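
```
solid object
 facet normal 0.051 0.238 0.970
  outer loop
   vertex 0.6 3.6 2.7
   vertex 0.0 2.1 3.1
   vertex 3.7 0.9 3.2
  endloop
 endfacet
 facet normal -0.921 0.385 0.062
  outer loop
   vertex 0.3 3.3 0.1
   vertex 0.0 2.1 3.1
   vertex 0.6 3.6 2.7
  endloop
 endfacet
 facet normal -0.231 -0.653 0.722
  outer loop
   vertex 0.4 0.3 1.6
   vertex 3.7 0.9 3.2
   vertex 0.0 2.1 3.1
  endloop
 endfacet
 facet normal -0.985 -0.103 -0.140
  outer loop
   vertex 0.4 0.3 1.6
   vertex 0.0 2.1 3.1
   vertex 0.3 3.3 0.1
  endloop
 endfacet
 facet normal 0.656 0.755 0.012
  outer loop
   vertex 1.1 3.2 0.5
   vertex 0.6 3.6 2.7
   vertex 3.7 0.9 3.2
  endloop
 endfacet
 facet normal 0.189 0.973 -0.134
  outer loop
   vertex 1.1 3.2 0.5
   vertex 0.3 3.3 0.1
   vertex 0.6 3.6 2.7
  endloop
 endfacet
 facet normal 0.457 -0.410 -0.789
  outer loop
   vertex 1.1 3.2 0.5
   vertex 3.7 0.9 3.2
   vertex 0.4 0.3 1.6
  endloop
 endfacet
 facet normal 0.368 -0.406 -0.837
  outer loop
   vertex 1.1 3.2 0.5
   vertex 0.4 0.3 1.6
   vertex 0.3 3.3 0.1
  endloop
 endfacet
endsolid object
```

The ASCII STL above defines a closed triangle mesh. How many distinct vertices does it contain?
6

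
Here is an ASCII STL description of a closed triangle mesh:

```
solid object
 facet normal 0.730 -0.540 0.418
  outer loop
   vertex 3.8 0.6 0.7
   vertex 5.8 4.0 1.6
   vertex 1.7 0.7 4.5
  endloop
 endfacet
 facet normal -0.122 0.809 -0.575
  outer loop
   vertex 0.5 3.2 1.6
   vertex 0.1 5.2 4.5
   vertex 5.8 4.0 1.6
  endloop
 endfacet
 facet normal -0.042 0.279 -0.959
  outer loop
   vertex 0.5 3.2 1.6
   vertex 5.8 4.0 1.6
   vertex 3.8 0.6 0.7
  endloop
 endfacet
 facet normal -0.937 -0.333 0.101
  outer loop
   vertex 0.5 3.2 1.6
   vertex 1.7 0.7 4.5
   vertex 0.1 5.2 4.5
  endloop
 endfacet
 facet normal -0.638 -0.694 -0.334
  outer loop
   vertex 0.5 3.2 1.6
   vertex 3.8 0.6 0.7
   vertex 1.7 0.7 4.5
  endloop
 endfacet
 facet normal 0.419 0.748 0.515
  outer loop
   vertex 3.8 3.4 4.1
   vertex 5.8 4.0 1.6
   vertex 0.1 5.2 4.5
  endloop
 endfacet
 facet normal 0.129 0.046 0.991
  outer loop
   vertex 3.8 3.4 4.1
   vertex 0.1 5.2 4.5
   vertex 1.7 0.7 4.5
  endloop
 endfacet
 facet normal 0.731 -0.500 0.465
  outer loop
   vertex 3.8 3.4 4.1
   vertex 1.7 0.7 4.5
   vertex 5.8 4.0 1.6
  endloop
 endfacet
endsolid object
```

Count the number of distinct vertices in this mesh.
6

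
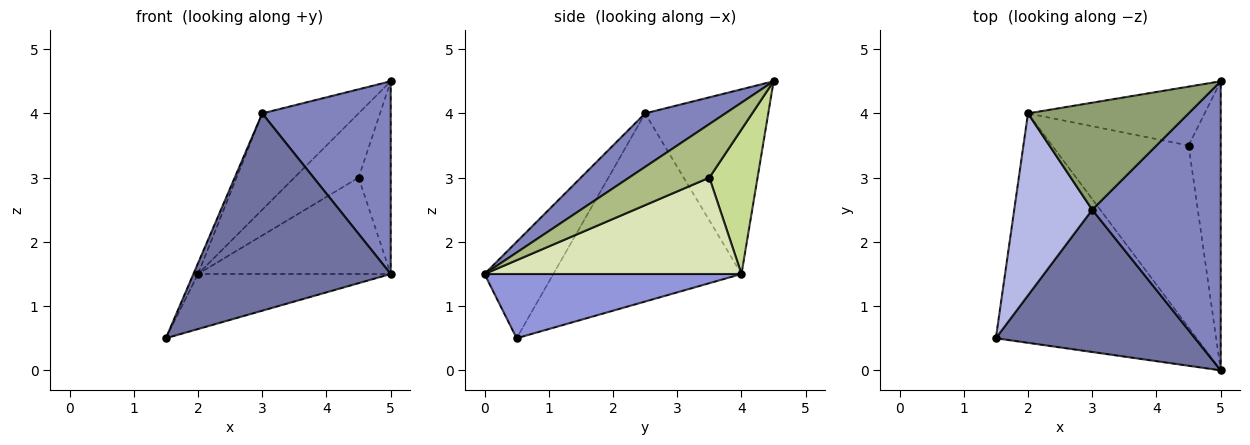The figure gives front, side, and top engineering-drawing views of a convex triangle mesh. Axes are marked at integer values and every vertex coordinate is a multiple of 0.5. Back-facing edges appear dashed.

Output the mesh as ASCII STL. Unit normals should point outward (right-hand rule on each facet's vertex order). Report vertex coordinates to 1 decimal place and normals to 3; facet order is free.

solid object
 facet normal -0.272 -0.781 0.563
  outer loop
   vertex 3.0 2.5 4.0
   vertex 1.5 0.5 0.5
   vertex 5.0 0.0 1.5
  endloop
 endfacet
 facet normal 0.328 -0.524 0.786
  outer loop
   vertex 3.0 2.5 4.0
   vertex 5.0 0.0 1.5
   vertex 5.0 4.5 4.5
  endloop
 endfacet
 facet normal 0.297 0.223 -0.928
  outer loop
   vertex 2.0 4.0 1.5
   vertex 5.0 0.0 1.5
   vertex 1.5 0.5 0.5
  endloop
 endfacet
 facet normal -0.924 0.023 0.383
  outer loop
   vertex 2.0 4.0 1.5
   vertex 1.5 0.5 0.5
   vertex 3.0 2.5 4.0
  endloop
 endfacet
 facet normal -0.650 0.509 0.565
  outer loop
   vertex 2.0 4.0 1.5
   vertex 3.0 2.5 4.0
   vertex 5.0 4.5 4.5
  endloop
 endfacet
 facet normal 0.811 0.324 -0.487
  outer loop
   vertex 4.5 3.5 3.0
   vertex 5.0 4.5 4.5
   vertex 5.0 0.0 1.5
  endloop
 endfacet
 facet normal 0.484 0.645 -0.591
  outer loop
   vertex 4.5 3.5 3.0
   vertex 2.0 4.0 1.5
   vertex 5.0 4.5 4.5
  endloop
 endfacet
 facet normal 0.529 0.397 -0.750
  outer loop
   vertex 4.5 3.5 3.0
   vertex 5.0 0.0 1.5
   vertex 2.0 4.0 1.5
  endloop
 endfacet
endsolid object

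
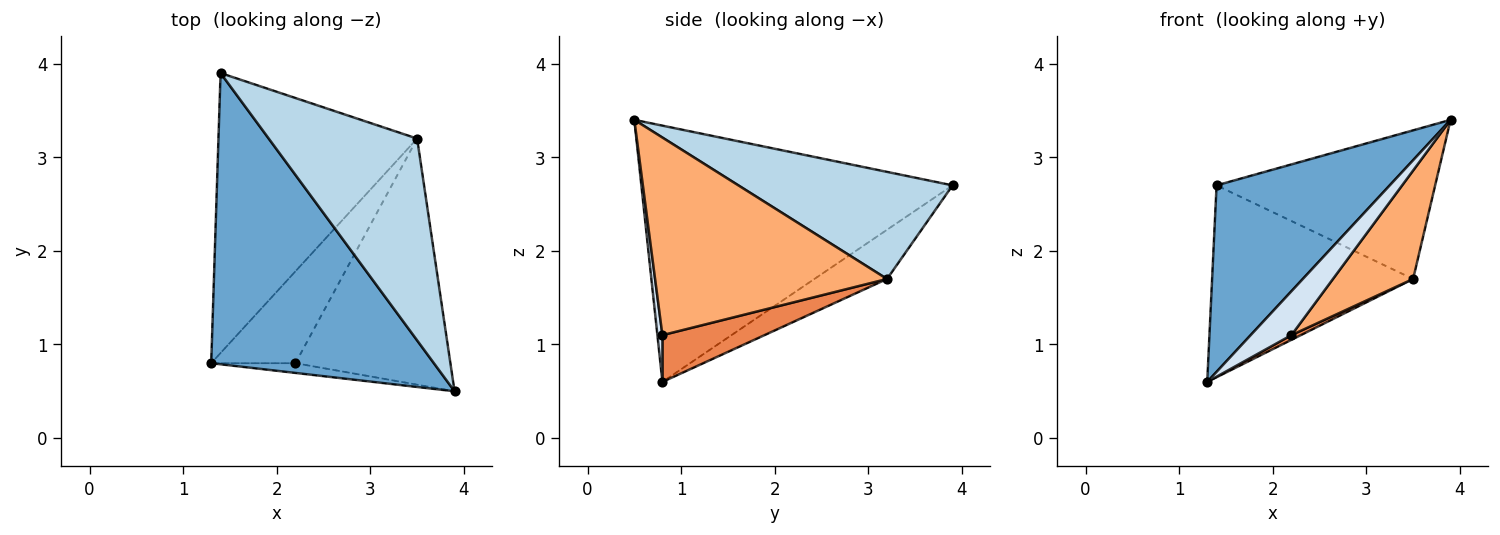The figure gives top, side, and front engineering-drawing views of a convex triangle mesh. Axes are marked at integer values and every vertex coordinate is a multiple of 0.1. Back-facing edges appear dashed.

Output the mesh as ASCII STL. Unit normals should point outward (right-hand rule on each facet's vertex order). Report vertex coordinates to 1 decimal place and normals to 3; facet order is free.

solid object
 facet normal -0.696 -0.387 0.605
  outer loop
   vertex 1.4 3.9 2.7
   vertex 1.3 0.8 0.6
   vertex 3.9 0.5 3.4
  endloop
 endfacet
 facet normal -0.200 0.554 -0.808
  outer loop
   vertex 3.5 3.2 1.7
   vertex 1.3 0.8 0.6
   vertex 1.4 3.9 2.7
  endloop
 endfacet
 facet normal 0.502 0.513 0.696
  outer loop
   vertex 3.5 3.2 1.7
   vertex 1.4 3.9 2.7
   vertex 3.9 0.5 3.4
  endloop
 endfacet
 facet normal 0.119 -0.969 -0.215
  outer loop
   vertex 2.2 0.8 1.1
   vertex 3.9 0.5 3.4
   vertex 1.3 0.8 0.6
  endloop
 endfacet
 facet normal 0.485 -0.044 -0.873
  outer loop
   vertex 2.2 0.8 1.1
   vertex 1.3 0.8 0.6
   vertex 3.5 3.2 1.7
  endloop
 endfacet
 facet normal 0.759 -0.262 -0.595
  outer loop
   vertex 2.2 0.8 1.1
   vertex 3.5 3.2 1.7
   vertex 3.9 0.5 3.4
  endloop
 endfacet
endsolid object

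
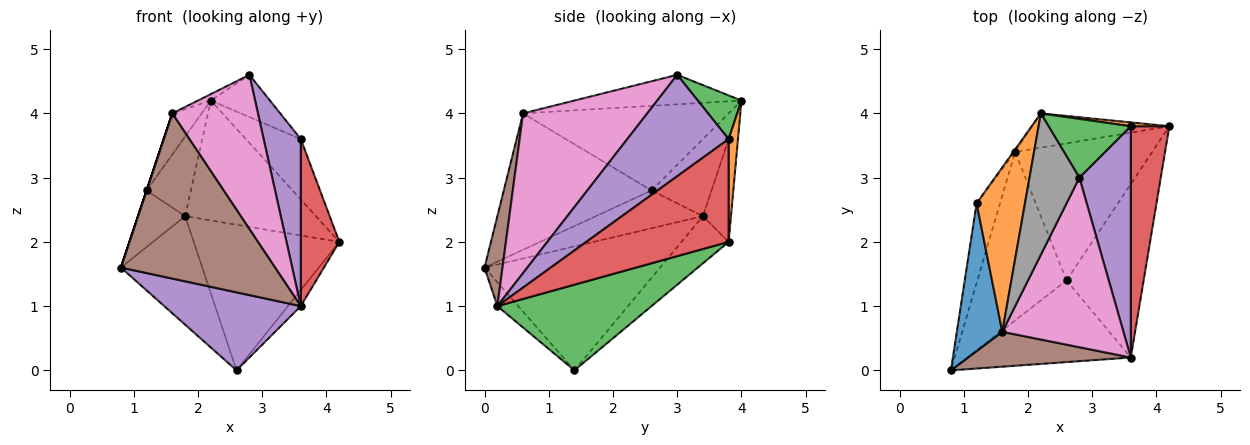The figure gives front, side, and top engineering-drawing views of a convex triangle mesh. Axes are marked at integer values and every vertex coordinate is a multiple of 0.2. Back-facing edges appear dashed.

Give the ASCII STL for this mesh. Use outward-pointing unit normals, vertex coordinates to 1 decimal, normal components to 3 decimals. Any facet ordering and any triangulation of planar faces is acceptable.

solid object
 facet normal -0.202 0.942 -0.269
  outer loop
   vertex 1.8 3.4 2.4
   vertex 2.2 4.0 4.2
   vertex 4.2 3.8 2.0
  endloop
 endfacet
 facet normal 0.167 0.984 0.063
  outer loop
   vertex 3.6 3.8 3.6
   vertex 4.2 3.8 2.0
   vertex 2.2 4.0 4.2
  endloop
 endfacet
 facet normal 0.396 0.536 0.746
  outer loop
   vertex 3.6 3.8 3.6
   vertex 2.2 4.0 4.2
   vertex 2.8 3.0 4.6
  endloop
 endfacet
 facet normal 0.908 -0.246 0.340
  outer loop
   vertex 3.6 3.8 3.6
   vertex 3.6 0.2 1.0
   vertex 4.2 3.8 2.0
  endloop
 endfacet
 facet normal 0.848 -0.310 0.430
  outer loop
   vertex 3.6 3.8 3.6
   vertex 2.8 3.0 4.6
   vertex 3.6 0.2 1.0
  endloop
 endfacet
 facet normal 0.113 -0.972 0.205
  outer loop
   vertex 1.6 0.6 4.0
   vertex 0.8 0.0 1.6
   vertex 3.6 0.2 1.0
  endloop
 endfacet
 facet normal 0.698 -0.482 0.530
  outer loop
   vertex 1.6 0.6 4.0
   vertex 3.6 0.2 1.0
   vertex 2.8 3.0 4.6
  endloop
 endfacet
 facet normal -0.508 0.039 0.860
  outer loop
   vertex 1.6 0.6 4.0
   vertex 2.8 3.0 4.6
   vertex 2.2 4.0 4.2
  endloop
 endfacet
 facet normal -0.796 0.350 -0.494
  outer loop
   vertex 1.2 2.6 2.8
   vertex 1.8 3.4 2.4
   vertex 0.8 0.0 1.6
  endloop
 endfacet
 facet normal -0.804 0.594 -0.019
  outer loop
   vertex 1.2 2.6 2.8
   vertex 2.2 4.0 4.2
   vertex 1.8 3.4 2.4
  endloop
 endfacet
 facet normal -0.949 0.000 0.316
  outer loop
   vertex 1.2 2.6 2.8
   vertex 0.8 0.0 1.6
   vertex 1.6 0.6 4.0
  endloop
 endfacet
 facet normal -0.862 0.123 0.492
  outer loop
   vertex 1.2 2.6 2.8
   vertex 1.6 0.6 4.0
   vertex 2.2 4.0 4.2
  endloop
 endfacet
 facet normal 0.742 0.062 -0.668
  outer loop
   vertex 2.6 1.4 0.0
   vertex 4.2 3.8 2.0
   vertex 3.6 0.2 1.0
  endloop
 endfacet
 facet normal -0.229 0.709 -0.667
  outer loop
   vertex 2.6 1.4 0.0
   vertex 1.8 3.4 2.4
   vertex 4.2 3.8 2.0
  endloop
 endfacet
 facet normal -0.105 -0.687 -0.719
  outer loop
   vertex 2.6 1.4 0.0
   vertex 3.6 0.2 1.0
   vertex 0.8 0.0 1.6
  endloop
 endfacet
 facet normal -0.760 0.352 -0.547
  outer loop
   vertex 2.6 1.4 0.0
   vertex 0.8 0.0 1.6
   vertex 1.8 3.4 2.4
  endloop
 endfacet
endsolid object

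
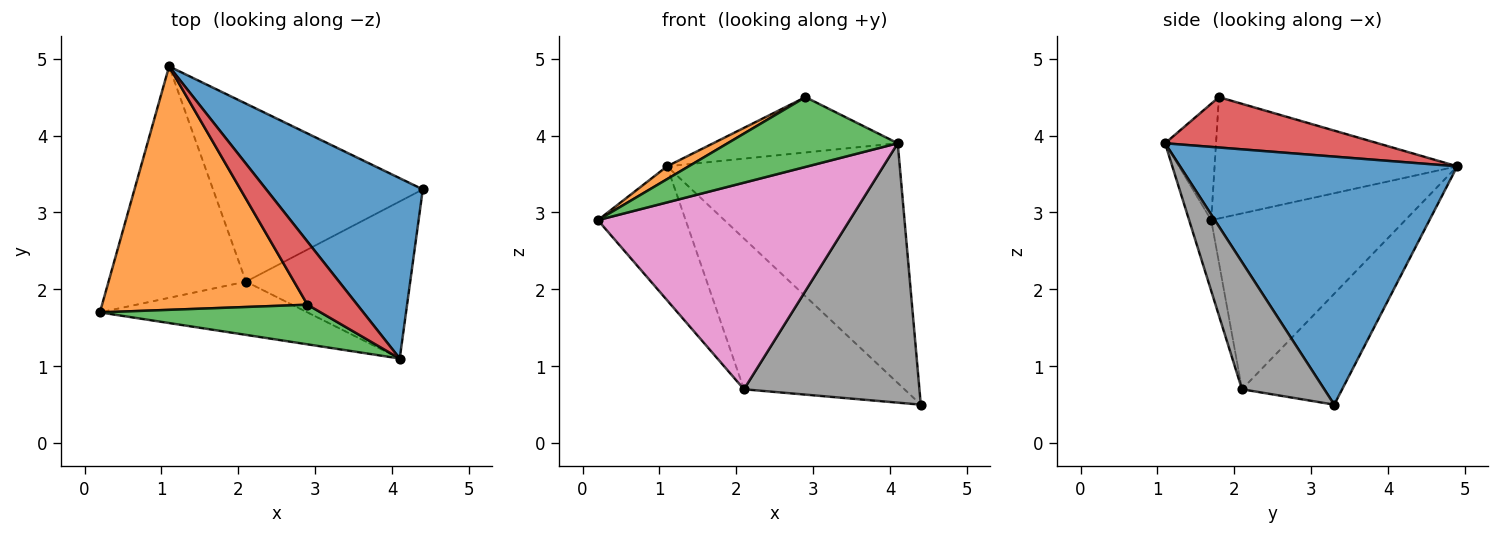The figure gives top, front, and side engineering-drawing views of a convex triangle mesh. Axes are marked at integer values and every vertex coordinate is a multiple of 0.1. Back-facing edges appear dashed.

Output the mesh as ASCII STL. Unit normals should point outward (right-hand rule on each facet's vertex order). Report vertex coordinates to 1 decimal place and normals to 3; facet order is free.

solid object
 facet normal 0.690 0.579 0.435
  outer loop
   vertex 4.1 1.1 3.9
   vertex 4.4 3.3 0.5
   vertex 1.1 4.9 3.6
  endloop
 endfacet
 facet normal -0.508 -0.045 0.860
  outer loop
   vertex 2.9 1.8 4.5
   vertex 1.1 4.9 3.6
   vertex 0.2 1.7 2.9
  endloop
 endfacet
 facet normal -0.252 -0.842 0.478
  outer loop
   vertex 2.9 1.8 4.5
   vertex 0.2 1.7 2.9
   vertex 4.1 1.1 3.9
  endloop
 endfacet
 facet normal 0.605 0.525 0.598
  outer loop
   vertex 2.9 1.8 4.5
   vertex 4.1 1.1 3.9
   vertex 1.1 4.9 3.6
  endloop
 endfacet
 facet normal -0.742 0.336 -0.580
  outer loop
   vertex 2.1 2.1 0.7
   vertex 0.2 1.7 2.9
   vertex 1.1 4.9 3.6
  endloop
 endfacet
 facet normal -0.374 0.599 -0.708
  outer loop
   vertex 2.1 2.1 0.7
   vertex 1.1 4.9 3.6
   vertex 4.4 3.3 0.5
  endloop
 endfacet
 facet normal -0.085 -0.965 -0.249
  outer loop
   vertex 2.1 2.1 0.7
   vertex 4.1 1.1 3.9
   vertex 0.2 1.7 2.9
  endloop
 endfacet
 facet normal 0.372 -0.794 -0.481
  outer loop
   vertex 2.1 2.1 0.7
   vertex 4.4 3.3 0.5
   vertex 4.1 1.1 3.9
  endloop
 endfacet
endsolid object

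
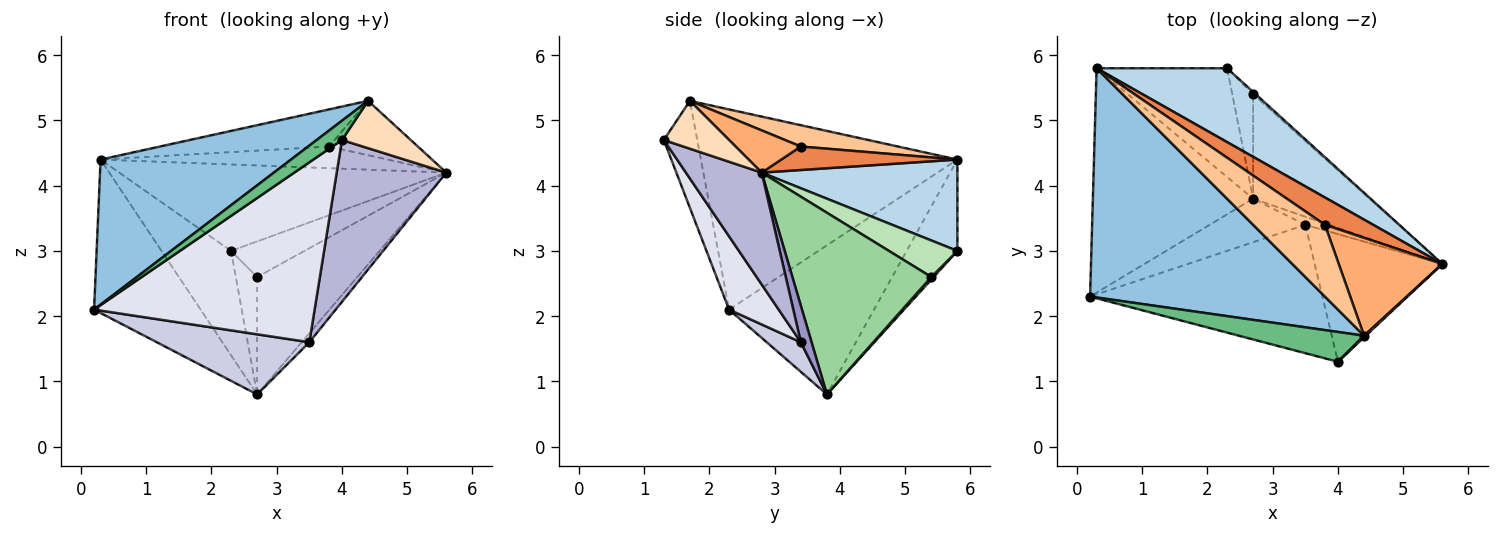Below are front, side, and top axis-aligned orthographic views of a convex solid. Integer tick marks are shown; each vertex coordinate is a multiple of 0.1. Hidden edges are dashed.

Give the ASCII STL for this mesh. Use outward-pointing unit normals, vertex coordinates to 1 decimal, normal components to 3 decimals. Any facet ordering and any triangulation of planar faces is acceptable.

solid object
 facet normal -0.609 0.448 -0.655
  outer loop
   vertex 2.7 3.8 0.8
   vertex 0.2 2.3 2.1
   vertex 0.3 5.8 4.4
  endloop
 endfacet
 facet normal -0.584 -0.434 0.686
  outer loop
   vertex 4.4 1.7 5.3
   vertex 0.3 5.8 4.4
   vertex 0.2 2.3 2.1
  endloop
 endfacet
 facet normal 0.414 0.692 0.591
  outer loop
   vertex 2.3 5.8 3.0
   vertex 0.3 5.8 4.4
   vertex 5.6 2.8 4.2
  endloop
 endfacet
 facet normal -0.451 0.618 -0.644
  outer loop
   vertex 2.3 5.8 3.0
   vertex 2.7 3.8 0.8
   vertex 0.3 5.8 4.4
  endloop
 endfacet
 facet normal 0.356 0.580 0.732
  outer loop
   vertex 3.8 3.4 4.6
   vertex 5.6 2.8 4.2
   vertex 0.3 5.8 4.4
  endloop
 endfacet
 facet normal 0.335 0.457 0.823
  outer loop
   vertex 3.8 3.4 4.6
   vertex 4.4 1.7 5.3
   vertex 5.6 2.8 4.2
  endloop
 endfacet
 facet normal 0.255 0.444 0.859
  outer loop
   vertex 3.8 3.4 4.6
   vertex 0.3 5.8 4.4
   vertex 4.4 1.7 5.3
  endloop
 endfacet
 facet normal 0.688 -0.725 0.025
  outer loop
   vertex 4.0 1.3 4.7
   vertex 5.6 2.8 4.2
   vertex 4.4 1.7 5.3
  endloop
 endfacet
 facet normal -0.583 -0.441 0.683
  outer loop
   vertex 4.0 1.3 4.7
   vertex 4.4 1.7 5.3
   vertex 0.2 2.3 2.1
  endloop
 endfacet
 facet normal 0.720 0.519 -0.461
  outer loop
   vertex 2.7 5.4 2.6
   vertex 5.6 2.8 4.2
   vertex 2.7 3.8 0.8
  endloop
 endfacet
 facet normal 0.682 0.730 -0.049
  outer loop
   vertex 2.7 5.4 2.6
   vertex 2.3 5.8 3.0
   vertex 5.6 2.8 4.2
  endloop
 endfacet
 facet normal 0.083 0.745 -0.662
  outer loop
   vertex 2.7 5.4 2.6
   vertex 2.7 3.8 0.8
   vertex 2.3 5.8 3.0
  endloop
 endfacet
 facet normal 0.721 0.515 -0.464
  outer loop
   vertex 3.5 3.4 1.6
   vertex 2.7 3.8 0.8
   vertex 5.6 2.8 4.2
  endloop
 endfacet
 facet normal 0.477 -0.690 -0.544
  outer loop
   vertex 3.5 3.4 1.6
   vertex 5.6 2.8 4.2
   vertex 4.0 1.3 4.7
  endloop
 endfacet
 facet normal 0.178 -0.797 -0.577
  outer loop
   vertex 3.5 3.4 1.6
   vertex 0.2 2.3 2.1
   vertex 2.7 3.8 0.8
  endloop
 endfacet
 facet normal 0.180 -0.801 -0.571
  outer loop
   vertex 3.5 3.4 1.6
   vertex 4.0 1.3 4.7
   vertex 0.2 2.3 2.1
  endloop
 endfacet
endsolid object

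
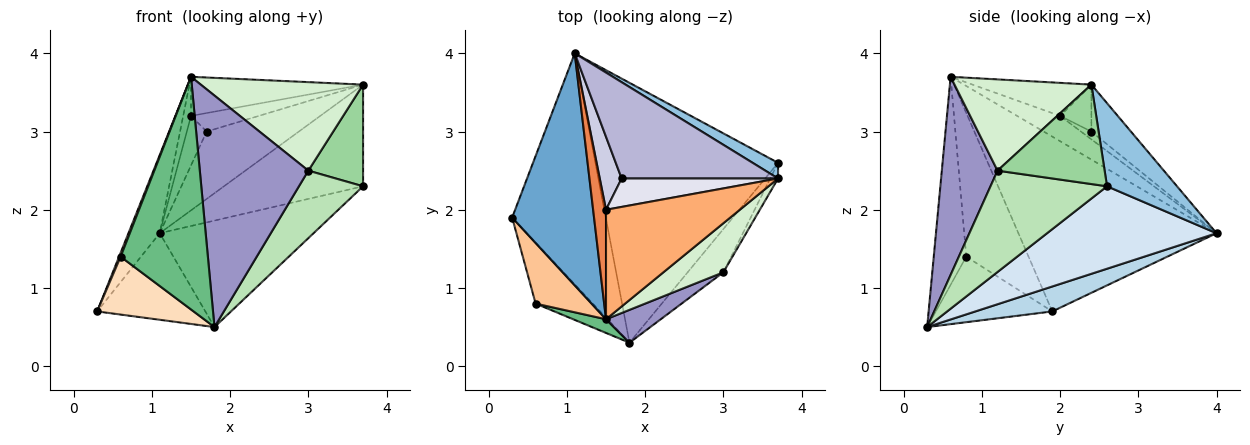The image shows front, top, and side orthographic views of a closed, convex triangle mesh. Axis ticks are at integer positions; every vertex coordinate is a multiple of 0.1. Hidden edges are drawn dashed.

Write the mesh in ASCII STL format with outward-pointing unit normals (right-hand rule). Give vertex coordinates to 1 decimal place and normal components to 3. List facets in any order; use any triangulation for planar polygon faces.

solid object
 facet normal -0.896 0.142 0.420
  outer loop
   vertex 1.5 0.6 3.7
   vertex 1.1 4.0 1.7
   vertex 0.3 1.9 0.7
  endloop
 endfacet
 facet normal 0.445 0.885 0.136
  outer loop
   vertex 3.7 2.4 3.6
   vertex 3.7 2.6 2.3
   vertex 1.1 4.0 1.7
  endloop
 endfacet
 facet normal 0.242 0.340 -0.909
  outer loop
   vertex 1.8 0.3 0.5
   vertex 0.3 1.9 0.7
   vertex 1.1 4.0 1.7
  endloop
 endfacet
 facet normal 0.385 0.350 -0.854
  outer loop
   vertex 1.8 0.3 0.5
   vertex 1.1 4.0 1.7
   vertex 3.7 2.6 2.3
  endloop
 endfacet
 facet normal -0.880 0.160 0.448
  outer loop
   vertex 1.5 2.0 3.2
   vertex 1.1 4.0 1.7
   vertex 1.5 0.6 3.7
  endloop
 endfacet
 facet normal -0.226 0.328 0.917
  outer loop
   vertex 1.5 2.0 3.2
   vertex 1.5 0.6 3.7
   vertex 3.7 2.4 3.6
  endloop
 endfacet
 facet normal -0.932 -0.023 0.363
  outer loop
   vertex 0.6 0.8 1.4
   vertex 1.5 0.6 3.7
   vertex 0.3 1.9 0.7
  endloop
 endfacet
 facet normal -0.639 -0.529 -0.558
  outer loop
   vertex 0.6 0.8 1.4
   vertex 0.3 1.9 0.7
   vertex 1.8 0.3 0.5
  endloop
 endfacet
 facet normal -0.349 -0.936 0.055
  outer loop
   vertex 0.6 0.8 1.4
   vertex 1.8 0.3 0.5
   vertex 1.5 0.6 3.7
  endloop
 endfacet
 facet normal 0.888 -0.454 -0.070
  outer loop
   vertex 3.0 1.2 2.5
   vertex 3.7 2.6 2.3
   vertex 3.7 2.4 3.6
  endloop
 endfacet
 facet normal 0.837 -0.461 -0.295
  outer loop
   vertex 3.0 1.2 2.5
   vertex 1.8 0.3 0.5
   vertex 3.7 2.6 2.3
  endloop
 endfacet
 facet normal 0.594 -0.704 0.390
  outer loop
   vertex 3.0 1.2 2.5
   vertex 3.7 2.4 3.6
   vertex 1.5 0.6 3.7
  endloop
 endfacet
 facet normal 0.453 -0.883 0.125
  outer loop
   vertex 3.0 1.2 2.5
   vertex 1.5 0.6 3.7
   vertex 1.8 0.3 0.5
  endloop
 endfacet
 facet normal -0.239 0.557 0.796
  outer loop
   vertex 1.7 2.4 3.0
   vertex 3.7 2.4 3.6
   vertex 1.1 4.0 1.7
  endloop
 endfacet
 facet normal -0.283 0.538 0.794
  outer loop
   vertex 1.7 2.4 3.0
   vertex 1.1 4.0 1.7
   vertex 1.5 2.0 3.2
  endloop
 endfacet
 facet normal -0.244 0.529 0.813
  outer loop
   vertex 1.7 2.4 3.0
   vertex 1.5 2.0 3.2
   vertex 3.7 2.4 3.6
  endloop
 endfacet
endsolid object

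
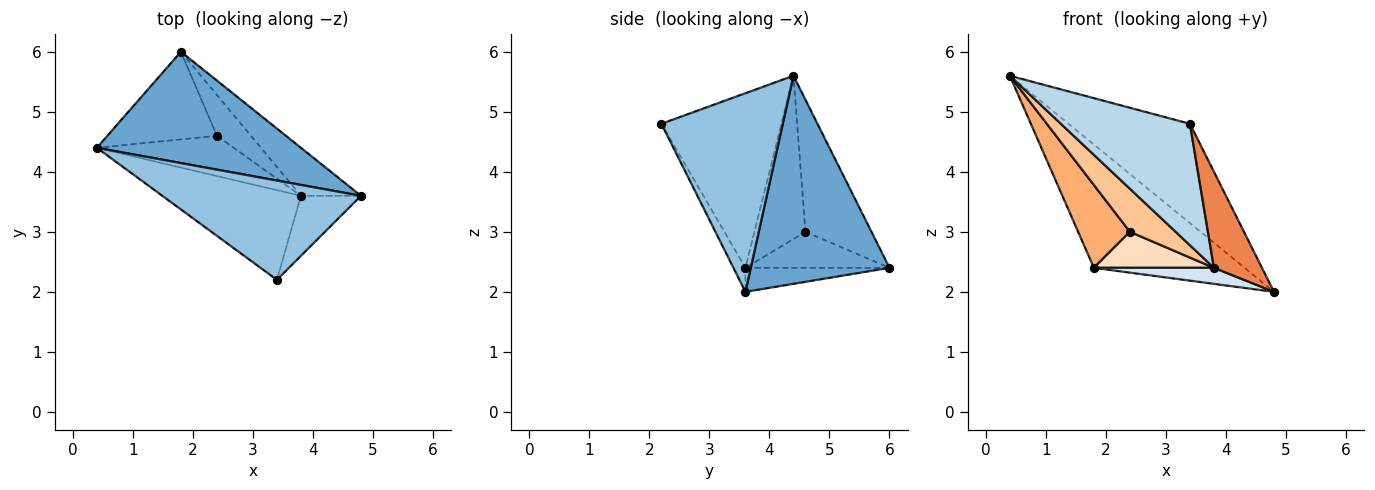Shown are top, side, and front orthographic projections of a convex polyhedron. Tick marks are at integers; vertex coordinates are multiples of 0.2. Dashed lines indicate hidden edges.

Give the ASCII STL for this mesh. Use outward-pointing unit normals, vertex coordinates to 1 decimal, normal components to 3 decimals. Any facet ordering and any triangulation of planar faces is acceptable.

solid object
 facet normal 0.564 0.613 0.553
  outer loop
   vertex 1.8 6.0 2.4
   vertex 0.4 4.4 5.6
   vertex 4.8 3.6 2.0
  endloop
 endfacet
 facet normal 0.577 0.577 0.577
  outer loop
   vertex 3.4 2.2 4.8
   vertex 4.8 3.6 2.0
   vertex 0.4 4.4 5.6
  endloop
 endfacet
 facet normal -0.599 -0.644 -0.476
  outer loop
   vertex 3.8 3.6 2.4
   vertex 3.4 2.2 4.8
   vertex 0.4 4.4 5.6
  endloop
 endfacet
 facet normal -0.355 -0.296 -0.887
  outer loop
   vertex 3.8 3.6 2.4
   vertex 1.8 6.0 2.4
   vertex 4.8 3.6 2.0
  endloop
 endfacet
 facet normal -0.207 -0.830 -0.518
  outer loop
   vertex 3.8 3.6 2.4
   vertex 4.8 3.6 2.0
   vertex 3.4 2.2 4.8
  endloop
 endfacet
 facet normal -0.659 -0.517 -0.547
  outer loop
   vertex 2.4 4.6 3.0
   vertex 0.4 4.4 5.6
   vertex 1.8 6.0 2.4
  endloop
 endfacet
 facet normal -0.632 -0.567 -0.529
  outer loop
   vertex 2.4 4.6 3.0
   vertex 3.8 3.6 2.4
   vertex 0.4 4.4 5.6
  endloop
 endfacet
 facet normal -0.622 -0.518 -0.587
  outer loop
   vertex 2.4 4.6 3.0
   vertex 1.8 6.0 2.4
   vertex 3.8 3.6 2.4
  endloop
 endfacet
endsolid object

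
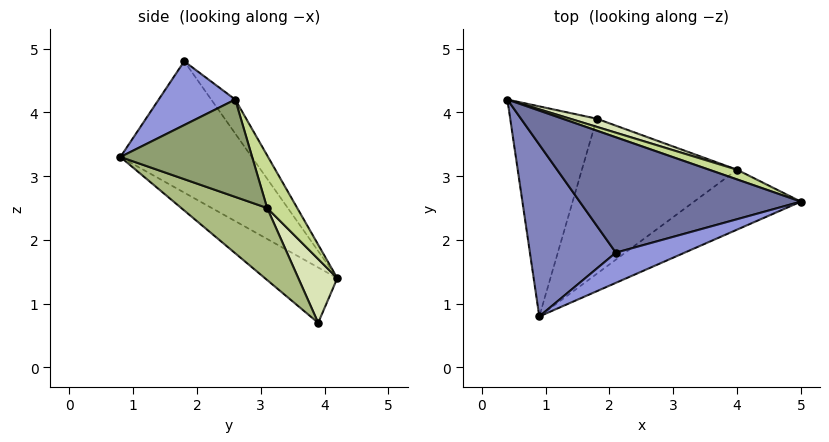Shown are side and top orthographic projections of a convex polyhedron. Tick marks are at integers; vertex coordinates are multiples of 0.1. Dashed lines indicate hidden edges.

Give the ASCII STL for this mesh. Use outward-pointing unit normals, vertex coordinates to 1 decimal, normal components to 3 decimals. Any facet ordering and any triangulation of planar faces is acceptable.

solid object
 facet normal -0.093 0.791 0.605
  outer loop
   vertex 2.1 1.8 4.8
   vertex 5.0 2.6 4.2
   vertex 0.4 4.2 1.4
  endloop
 endfacet
 facet normal -0.823 0.180 0.539
  outer loop
   vertex 2.1 1.8 4.8
   vertex 0.4 4.2 1.4
   vertex 0.9 0.8 3.3
  endloop
 endfacet
 facet normal 0.315 -0.886 0.339
  outer loop
   vertex 2.1 1.8 4.8
   vertex 0.9 0.8 3.3
   vertex 5.0 2.6 4.2
  endloop
 endfacet
 facet normal -0.472 -0.482 -0.738
  outer loop
   vertex 1.8 3.9 0.7
   vertex 0.9 0.8 3.3
   vertex 0.4 4.2 1.4
  endloop
 endfacet
 facet normal 0.439 -0.759 -0.481
  outer loop
   vertex 4.0 3.1 2.5
   vertex 5.0 2.6 4.2
   vertex 0.9 0.8 3.3
  endloop
 endfacet
 facet normal 0.316 -0.662 -0.680
  outer loop
   vertex 4.0 3.1 2.5
   vertex 0.9 0.8 3.3
   vertex 1.8 3.9 0.7
  endloop
 endfacet
 facet normal 0.252 0.958 0.134
  outer loop
   vertex 4.0 3.1 2.5
   vertex 0.4 4.2 1.4
   vertex 5.0 2.6 4.2
  endloop
 endfacet
 facet normal 0.260 0.959 0.109
  outer loop
   vertex 4.0 3.1 2.5
   vertex 1.8 3.9 0.7
   vertex 0.4 4.2 1.4
  endloop
 endfacet
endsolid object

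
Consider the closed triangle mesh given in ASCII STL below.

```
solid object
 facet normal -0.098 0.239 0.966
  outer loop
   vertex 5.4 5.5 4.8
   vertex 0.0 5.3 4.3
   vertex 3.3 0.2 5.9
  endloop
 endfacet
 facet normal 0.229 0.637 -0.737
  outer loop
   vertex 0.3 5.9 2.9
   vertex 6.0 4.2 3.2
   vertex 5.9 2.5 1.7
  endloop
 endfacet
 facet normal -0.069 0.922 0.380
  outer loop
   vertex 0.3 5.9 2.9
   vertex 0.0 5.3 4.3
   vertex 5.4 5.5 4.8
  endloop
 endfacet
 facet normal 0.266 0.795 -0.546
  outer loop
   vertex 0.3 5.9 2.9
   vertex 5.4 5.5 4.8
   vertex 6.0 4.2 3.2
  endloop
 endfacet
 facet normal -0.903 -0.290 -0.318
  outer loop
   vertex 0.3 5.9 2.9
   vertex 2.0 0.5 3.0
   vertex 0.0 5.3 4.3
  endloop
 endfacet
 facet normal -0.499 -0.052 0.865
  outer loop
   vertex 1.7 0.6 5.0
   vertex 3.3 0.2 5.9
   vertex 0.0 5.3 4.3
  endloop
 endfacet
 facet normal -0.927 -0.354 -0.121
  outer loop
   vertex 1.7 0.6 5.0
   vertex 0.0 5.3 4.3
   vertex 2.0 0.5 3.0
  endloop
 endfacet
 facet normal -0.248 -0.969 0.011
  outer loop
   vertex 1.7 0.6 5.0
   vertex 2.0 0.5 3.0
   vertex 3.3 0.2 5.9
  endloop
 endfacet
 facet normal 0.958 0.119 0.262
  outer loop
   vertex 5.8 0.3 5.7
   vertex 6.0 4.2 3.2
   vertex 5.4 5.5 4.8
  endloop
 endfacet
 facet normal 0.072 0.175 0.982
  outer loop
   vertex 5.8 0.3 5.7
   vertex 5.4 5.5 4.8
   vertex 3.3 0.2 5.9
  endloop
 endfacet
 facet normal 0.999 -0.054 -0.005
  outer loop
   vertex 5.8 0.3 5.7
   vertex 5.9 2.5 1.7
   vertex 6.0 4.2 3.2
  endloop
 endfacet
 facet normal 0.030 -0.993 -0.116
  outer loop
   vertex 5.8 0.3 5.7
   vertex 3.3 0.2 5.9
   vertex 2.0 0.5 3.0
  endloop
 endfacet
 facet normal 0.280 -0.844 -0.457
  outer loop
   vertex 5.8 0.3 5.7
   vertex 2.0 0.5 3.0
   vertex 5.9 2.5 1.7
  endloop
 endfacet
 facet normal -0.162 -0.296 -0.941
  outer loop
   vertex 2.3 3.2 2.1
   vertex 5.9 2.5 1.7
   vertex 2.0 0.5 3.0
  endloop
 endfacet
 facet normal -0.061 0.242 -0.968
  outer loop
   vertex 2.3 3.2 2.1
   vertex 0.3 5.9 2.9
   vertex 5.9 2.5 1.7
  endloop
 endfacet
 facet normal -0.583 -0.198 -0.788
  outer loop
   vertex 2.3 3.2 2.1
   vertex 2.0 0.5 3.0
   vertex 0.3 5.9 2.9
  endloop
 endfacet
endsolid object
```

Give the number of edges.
24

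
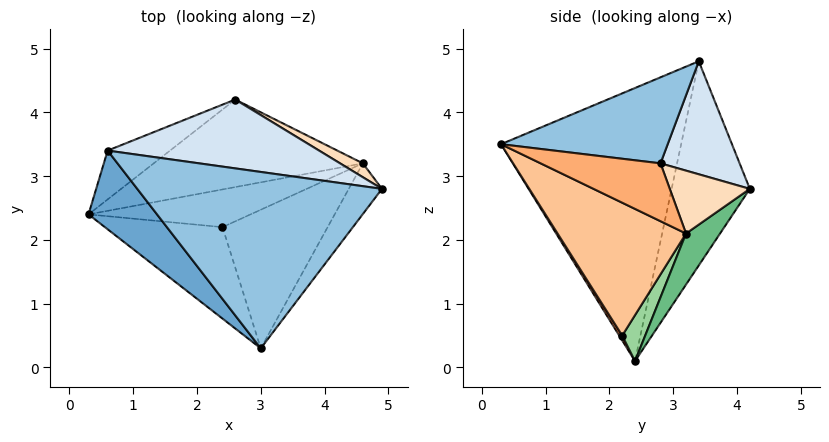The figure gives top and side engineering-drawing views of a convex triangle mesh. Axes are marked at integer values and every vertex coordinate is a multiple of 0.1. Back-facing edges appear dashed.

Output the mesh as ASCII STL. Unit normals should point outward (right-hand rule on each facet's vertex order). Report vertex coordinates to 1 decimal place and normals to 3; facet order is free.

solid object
 facet normal -0.738 -0.649 0.185
  outer loop
   vertex 0.6 3.4 4.8
   vertex 0.3 2.4 0.1
   vertex 3.0 0.3 3.5
  endloop
 endfacet
 facet normal 0.329 -0.138 0.934
  outer loop
   vertex 0.6 3.4 4.8
   vertex 3.0 0.3 3.5
   vertex 4.9 2.8 3.2
  endloop
 endfacet
 facet normal -0.493 0.857 -0.151
  outer loop
   vertex 2.6 4.2 2.8
   vertex 0.3 2.4 0.1
   vertex 0.6 3.4 4.8
  endloop
 endfacet
 facet normal 0.329 0.716 0.615
  outer loop
   vertex 2.6 4.2 2.8
   vertex 0.6 3.4 4.8
   vertex 4.9 2.8 3.2
  endloop
 endfacet
 facet normal 0.022 -0.843 -0.538
  outer loop
   vertex 2.4 2.2 0.5
   vertex 3.0 0.3 3.5
   vertex 0.3 2.4 0.1
  endloop
 endfacet
 facet normal 0.704 -0.584 -0.404
  outer loop
   vertex 4.6 3.2 2.1
   vertex 4.9 2.8 3.2
   vertex 3.0 0.3 3.5
  endloop
 endfacet
 facet normal 0.633 -0.591 -0.501
  outer loop
   vertex 4.6 3.2 2.1
   vertex 3.0 0.3 3.5
   vertex 2.4 2.2 0.5
  endloop
 endfacet
 facet normal 0.489 0.854 0.177
  outer loop
   vertex 4.6 3.2 2.1
   vertex 2.6 4.2 2.8
   vertex 4.9 2.8 3.2
  endloop
 endfacet
 facet normal 0.155 0.756 -0.636
  outer loop
   vertex 4.6 3.2 2.1
   vertex 0.3 2.4 0.1
   vertex 2.6 4.2 2.8
  endloop
 endfacet
 facet normal 0.199 0.685 -0.701
  outer loop
   vertex 4.6 3.2 2.1
   vertex 2.4 2.2 0.5
   vertex 0.3 2.4 0.1
  endloop
 endfacet
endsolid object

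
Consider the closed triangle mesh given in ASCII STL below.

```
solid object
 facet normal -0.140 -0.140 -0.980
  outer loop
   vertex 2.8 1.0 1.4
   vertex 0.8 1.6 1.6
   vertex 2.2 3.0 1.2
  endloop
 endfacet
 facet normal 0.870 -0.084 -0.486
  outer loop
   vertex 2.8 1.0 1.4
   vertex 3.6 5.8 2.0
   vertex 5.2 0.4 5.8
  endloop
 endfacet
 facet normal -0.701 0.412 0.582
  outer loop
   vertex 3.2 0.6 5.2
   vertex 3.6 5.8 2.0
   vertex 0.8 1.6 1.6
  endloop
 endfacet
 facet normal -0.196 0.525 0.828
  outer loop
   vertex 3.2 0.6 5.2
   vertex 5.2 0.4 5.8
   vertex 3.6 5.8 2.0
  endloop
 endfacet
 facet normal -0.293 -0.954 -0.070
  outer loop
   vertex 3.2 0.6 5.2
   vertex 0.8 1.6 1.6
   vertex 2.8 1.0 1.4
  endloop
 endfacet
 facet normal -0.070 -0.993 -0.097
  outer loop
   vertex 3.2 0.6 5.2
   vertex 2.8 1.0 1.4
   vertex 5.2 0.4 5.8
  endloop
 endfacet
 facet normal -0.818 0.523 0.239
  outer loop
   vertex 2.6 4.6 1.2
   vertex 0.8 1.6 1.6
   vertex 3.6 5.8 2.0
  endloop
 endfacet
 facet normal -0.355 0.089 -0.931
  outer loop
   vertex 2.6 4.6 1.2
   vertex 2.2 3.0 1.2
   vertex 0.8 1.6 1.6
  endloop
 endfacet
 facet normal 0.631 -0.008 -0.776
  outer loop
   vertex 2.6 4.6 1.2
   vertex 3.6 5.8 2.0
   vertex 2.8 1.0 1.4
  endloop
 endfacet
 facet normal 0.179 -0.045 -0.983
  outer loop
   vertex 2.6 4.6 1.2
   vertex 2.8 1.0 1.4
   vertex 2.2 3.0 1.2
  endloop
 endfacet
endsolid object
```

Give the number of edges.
15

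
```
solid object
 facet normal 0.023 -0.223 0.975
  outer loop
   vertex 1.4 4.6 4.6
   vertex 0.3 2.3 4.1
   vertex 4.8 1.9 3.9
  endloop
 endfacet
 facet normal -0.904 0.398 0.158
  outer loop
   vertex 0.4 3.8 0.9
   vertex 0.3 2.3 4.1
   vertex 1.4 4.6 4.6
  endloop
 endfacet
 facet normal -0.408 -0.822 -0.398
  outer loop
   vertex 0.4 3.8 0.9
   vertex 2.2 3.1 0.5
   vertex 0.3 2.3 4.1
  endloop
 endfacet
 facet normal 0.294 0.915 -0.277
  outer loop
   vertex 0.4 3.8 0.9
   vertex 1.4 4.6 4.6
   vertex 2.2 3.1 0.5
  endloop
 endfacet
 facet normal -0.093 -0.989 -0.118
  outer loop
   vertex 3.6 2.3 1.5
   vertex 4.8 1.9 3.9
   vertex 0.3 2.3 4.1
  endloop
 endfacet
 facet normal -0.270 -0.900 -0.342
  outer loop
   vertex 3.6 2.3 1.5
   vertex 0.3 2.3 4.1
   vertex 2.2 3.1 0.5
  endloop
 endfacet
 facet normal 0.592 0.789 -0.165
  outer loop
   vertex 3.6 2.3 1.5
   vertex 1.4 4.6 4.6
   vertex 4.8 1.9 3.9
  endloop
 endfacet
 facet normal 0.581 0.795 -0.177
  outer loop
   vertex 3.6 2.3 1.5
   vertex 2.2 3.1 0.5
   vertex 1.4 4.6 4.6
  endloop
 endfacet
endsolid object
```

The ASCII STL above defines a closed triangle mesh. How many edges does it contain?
12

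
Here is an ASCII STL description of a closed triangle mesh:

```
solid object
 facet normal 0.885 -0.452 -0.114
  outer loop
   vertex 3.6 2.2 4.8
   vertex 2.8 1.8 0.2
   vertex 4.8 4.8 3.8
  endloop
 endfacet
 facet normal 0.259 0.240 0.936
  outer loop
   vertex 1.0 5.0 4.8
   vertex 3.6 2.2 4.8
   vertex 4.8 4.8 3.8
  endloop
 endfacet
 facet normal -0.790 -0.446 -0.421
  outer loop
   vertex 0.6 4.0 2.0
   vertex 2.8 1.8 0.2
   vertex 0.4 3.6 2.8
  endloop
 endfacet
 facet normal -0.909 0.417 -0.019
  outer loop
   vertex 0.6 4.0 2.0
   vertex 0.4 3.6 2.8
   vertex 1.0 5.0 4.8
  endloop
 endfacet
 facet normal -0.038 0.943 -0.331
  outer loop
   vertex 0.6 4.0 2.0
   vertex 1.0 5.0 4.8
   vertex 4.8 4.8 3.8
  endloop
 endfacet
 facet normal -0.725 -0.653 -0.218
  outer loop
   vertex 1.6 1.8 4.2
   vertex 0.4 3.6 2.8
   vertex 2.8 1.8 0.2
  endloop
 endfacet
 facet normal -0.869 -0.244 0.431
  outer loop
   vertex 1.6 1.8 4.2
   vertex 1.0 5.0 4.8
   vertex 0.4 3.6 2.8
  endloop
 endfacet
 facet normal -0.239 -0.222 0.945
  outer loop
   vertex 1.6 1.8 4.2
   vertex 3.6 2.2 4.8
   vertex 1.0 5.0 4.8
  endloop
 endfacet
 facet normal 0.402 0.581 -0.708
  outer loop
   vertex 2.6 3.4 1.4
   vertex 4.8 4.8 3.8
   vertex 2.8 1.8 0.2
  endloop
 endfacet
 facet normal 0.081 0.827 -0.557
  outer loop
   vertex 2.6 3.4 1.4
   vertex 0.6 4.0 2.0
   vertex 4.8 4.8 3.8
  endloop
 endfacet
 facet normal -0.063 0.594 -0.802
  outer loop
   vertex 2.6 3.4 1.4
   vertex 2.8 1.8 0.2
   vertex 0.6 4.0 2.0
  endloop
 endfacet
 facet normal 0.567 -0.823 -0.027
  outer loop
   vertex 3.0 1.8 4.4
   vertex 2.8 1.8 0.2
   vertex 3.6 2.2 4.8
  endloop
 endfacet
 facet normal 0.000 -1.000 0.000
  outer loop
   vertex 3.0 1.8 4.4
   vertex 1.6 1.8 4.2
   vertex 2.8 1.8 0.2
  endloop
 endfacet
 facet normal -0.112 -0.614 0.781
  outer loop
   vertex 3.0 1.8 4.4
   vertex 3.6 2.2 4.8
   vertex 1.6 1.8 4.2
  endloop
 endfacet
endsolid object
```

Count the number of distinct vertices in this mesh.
9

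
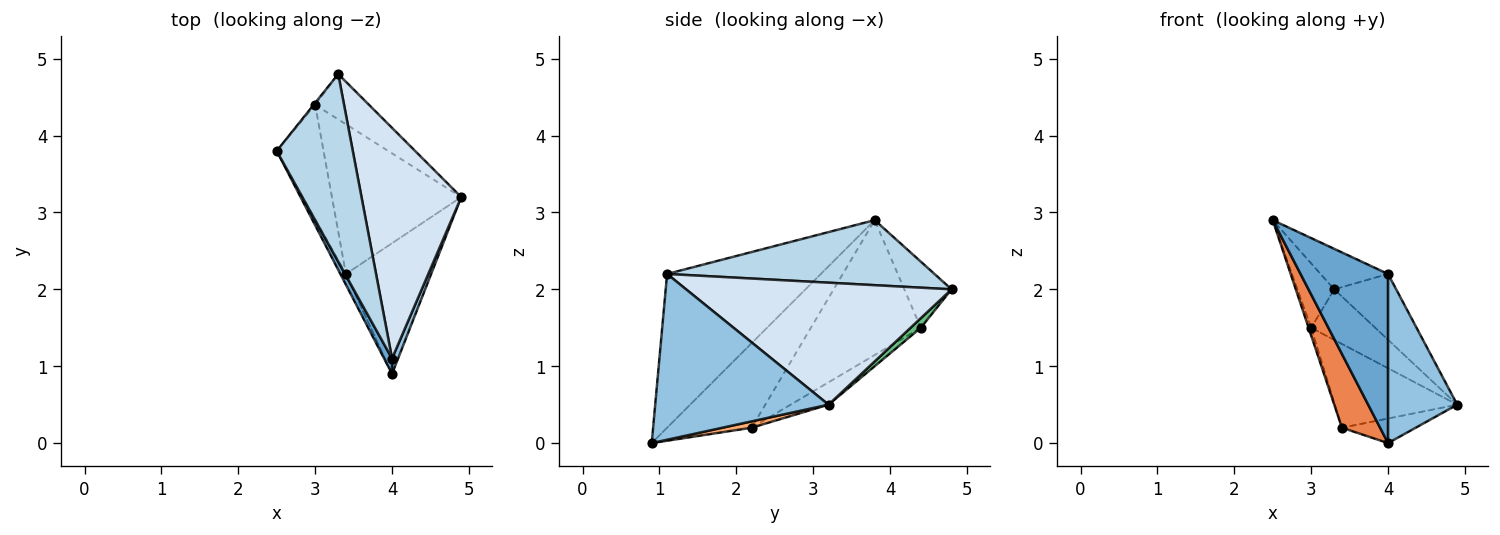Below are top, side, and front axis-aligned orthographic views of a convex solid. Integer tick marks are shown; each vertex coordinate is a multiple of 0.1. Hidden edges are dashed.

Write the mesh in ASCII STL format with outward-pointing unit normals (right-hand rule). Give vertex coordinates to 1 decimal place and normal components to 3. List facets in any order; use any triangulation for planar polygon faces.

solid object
 facet normal -0.868 -0.494 0.045
  outer loop
   vertex 4.0 1.1 2.2
   vertex 2.5 3.8 2.9
   vertex 4.0 0.9 0.0
  endloop
 endfacet
 facet normal 0.928 -0.371 0.034
  outer loop
   vertex 4.0 1.1 2.2
   vertex 4.0 0.9 0.0
   vertex 4.9 3.2 0.5
  endloop
 endfacet
 facet normal 0.641 0.162 0.750
  outer loop
   vertex 4.0 1.1 2.2
   vertex 3.3 4.8 2.0
   vertex 2.5 3.8 2.9
  endloop
 endfacet
 facet normal 0.762 0.178 0.623
  outer loop
   vertex 4.0 1.1 2.2
   vertex 4.9 3.2 0.5
   vertex 3.3 4.8 2.0
  endloop
 endfacet
 facet normal -0.910 -0.411 -0.060
  outer loop
   vertex 3.4 2.2 0.2
   vertex 4.0 0.9 0.0
   vertex 2.5 3.8 2.9
  endloop
 endfacet
 facet normal 0.073 0.184 -0.980
  outer loop
   vertex 3.4 2.2 0.2
   vertex 4.9 3.2 0.5
   vertex 4.0 0.9 0.0
  endloop
 endfacet
 facet normal -0.789 0.614 -0.018
  outer loop
   vertex 3.0 4.4 1.5
   vertex 2.5 3.8 2.9
   vertex 3.3 4.8 2.0
  endloop
 endfacet
 facet normal -0.944 0.022 -0.328
  outer loop
   vertex 3.0 4.4 1.5
   vertex 3.4 2.2 0.2
   vertex 2.5 3.8 2.9
  endloop
 endfacet
 facet normal 0.118 0.740 -0.663
  outer loop
   vertex 3.0 4.4 1.5
   vertex 3.3 4.8 2.0
   vertex 4.9 3.2 0.5
  endloop
 endfacet
 facet normal -0.149 0.483 -0.863
  outer loop
   vertex 3.0 4.4 1.5
   vertex 4.9 3.2 0.5
   vertex 3.4 2.2 0.2
  endloop
 endfacet
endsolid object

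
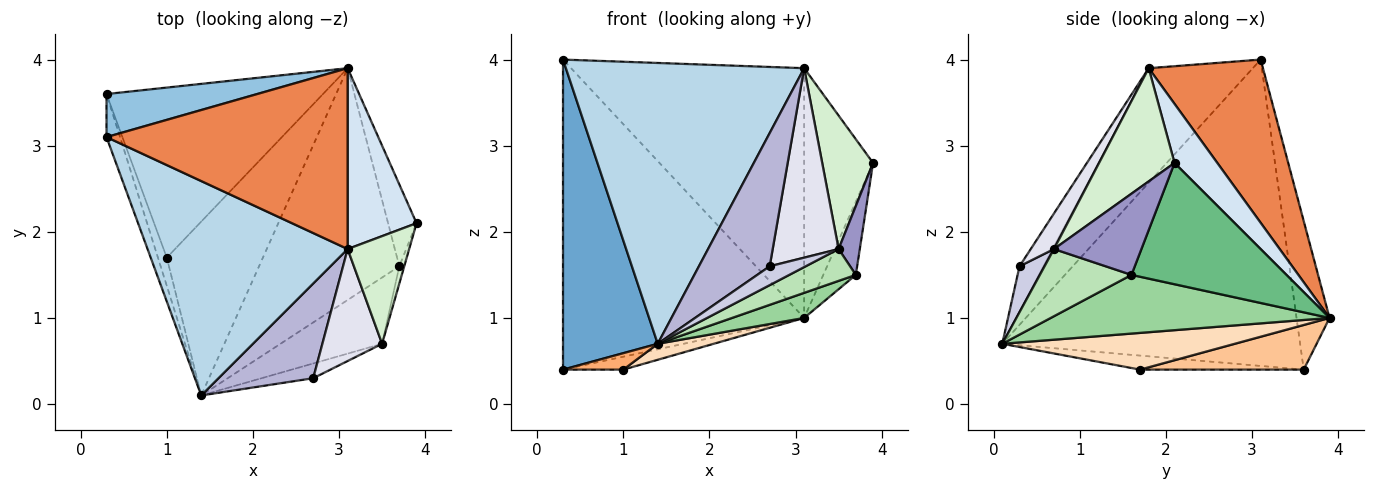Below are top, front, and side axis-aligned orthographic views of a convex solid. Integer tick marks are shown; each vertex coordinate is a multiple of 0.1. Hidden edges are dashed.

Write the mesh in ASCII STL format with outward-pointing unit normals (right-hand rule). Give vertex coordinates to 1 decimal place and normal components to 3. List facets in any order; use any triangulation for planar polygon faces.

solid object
 facet normal -0.952 -0.303 -0.042
  outer loop
   vertex 0.3 3.1 4.0
   vertex 0.3 3.6 0.4
   vertex 1.4 0.1 0.7
  endloop
 endfacet
 facet normal -0.134 0.982 0.136
  outer loop
   vertex 3.1 3.9 1.0
   vertex 0.3 3.6 0.4
   vertex 0.3 3.1 4.0
  endloop
 endfacet
 facet normal -0.328 -0.751 0.573
  outer loop
   vertex 3.1 1.8 3.9
   vertex 0.3 3.1 4.0
   vertex 1.4 0.1 0.7
  endloop
 endfacet
 facet normal 0.449 0.724 0.524
  outer loop
   vertex 3.1 1.8 3.9
   vertex 3.9 2.1 2.8
   vertex 3.1 3.9 1.0
  endloop
 endfacet
 facet normal 0.369 0.753 0.545
  outer loop
   vertex 3.1 1.8 3.9
   vertex 3.1 3.9 1.0
   vertex 0.3 3.1 4.0
  endloop
 endfacet
 facet normal -0.807 -0.297 -0.510
  outer loop
   vertex 1.0 1.7 0.4
   vertex 1.4 0.1 0.7
   vertex 0.3 3.6 0.4
  endloop
 endfacet
 facet normal 0.201 0.074 -0.977
  outer loop
   vertex 1.0 1.7 0.4
   vertex 0.3 3.6 0.4
   vertex 3.1 3.9 1.0
  endloop
 endfacet
 facet normal 0.356 -0.086 -0.931
  outer loop
   vertex 1.0 1.7 0.4
   vertex 3.1 3.9 1.0
   vertex 1.4 0.1 0.7
  endloop
 endfacet
 facet normal 0.954 0.200 -0.224
  outer loop
   vertex 3.7 1.6 1.5
   vertex 3.1 3.9 1.0
   vertex 3.9 2.1 2.8
  endloop
 endfacet
 facet normal 0.384 -0.099 -0.918
  outer loop
   vertex 3.7 1.6 1.5
   vertex 1.4 0.1 0.7
   vertex 3.1 3.9 1.0
  endloop
 endfacet
 facet normal 0.512 -0.372 -0.774
  outer loop
   vertex 3.5 0.7 1.8
   vertex 1.4 0.1 0.7
   vertex 3.7 1.6 1.5
  endloop
 endfacet
 facet normal 0.756 -0.509 0.411
  outer loop
   vertex 3.5 0.7 1.8
   vertex 3.9 2.1 2.8
   vertex 3.1 1.8 3.9
  endloop
 endfacet
 facet normal 0.970 -0.235 -0.059
  outer loop
   vertex 3.5 0.7 1.8
   vertex 3.7 1.6 1.5
   vertex 3.9 2.1 2.8
  endloop
 endfacet
 facet normal -0.266 -0.786 0.559
  outer loop
   vertex 2.7 0.3 1.6
   vertex 3.1 1.8 3.9
   vertex 1.4 0.1 0.7
  endloop
 endfacet
 facet normal 0.480 -0.691 -0.541
  outer loop
   vertex 2.7 0.3 1.6
   vertex 1.4 0.1 0.7
   vertex 3.5 0.7 1.8
  endloop
 endfacet
 facet normal 0.290 -0.824 0.487
  outer loop
   vertex 2.7 0.3 1.6
   vertex 3.5 0.7 1.8
   vertex 3.1 1.8 3.9
  endloop
 endfacet
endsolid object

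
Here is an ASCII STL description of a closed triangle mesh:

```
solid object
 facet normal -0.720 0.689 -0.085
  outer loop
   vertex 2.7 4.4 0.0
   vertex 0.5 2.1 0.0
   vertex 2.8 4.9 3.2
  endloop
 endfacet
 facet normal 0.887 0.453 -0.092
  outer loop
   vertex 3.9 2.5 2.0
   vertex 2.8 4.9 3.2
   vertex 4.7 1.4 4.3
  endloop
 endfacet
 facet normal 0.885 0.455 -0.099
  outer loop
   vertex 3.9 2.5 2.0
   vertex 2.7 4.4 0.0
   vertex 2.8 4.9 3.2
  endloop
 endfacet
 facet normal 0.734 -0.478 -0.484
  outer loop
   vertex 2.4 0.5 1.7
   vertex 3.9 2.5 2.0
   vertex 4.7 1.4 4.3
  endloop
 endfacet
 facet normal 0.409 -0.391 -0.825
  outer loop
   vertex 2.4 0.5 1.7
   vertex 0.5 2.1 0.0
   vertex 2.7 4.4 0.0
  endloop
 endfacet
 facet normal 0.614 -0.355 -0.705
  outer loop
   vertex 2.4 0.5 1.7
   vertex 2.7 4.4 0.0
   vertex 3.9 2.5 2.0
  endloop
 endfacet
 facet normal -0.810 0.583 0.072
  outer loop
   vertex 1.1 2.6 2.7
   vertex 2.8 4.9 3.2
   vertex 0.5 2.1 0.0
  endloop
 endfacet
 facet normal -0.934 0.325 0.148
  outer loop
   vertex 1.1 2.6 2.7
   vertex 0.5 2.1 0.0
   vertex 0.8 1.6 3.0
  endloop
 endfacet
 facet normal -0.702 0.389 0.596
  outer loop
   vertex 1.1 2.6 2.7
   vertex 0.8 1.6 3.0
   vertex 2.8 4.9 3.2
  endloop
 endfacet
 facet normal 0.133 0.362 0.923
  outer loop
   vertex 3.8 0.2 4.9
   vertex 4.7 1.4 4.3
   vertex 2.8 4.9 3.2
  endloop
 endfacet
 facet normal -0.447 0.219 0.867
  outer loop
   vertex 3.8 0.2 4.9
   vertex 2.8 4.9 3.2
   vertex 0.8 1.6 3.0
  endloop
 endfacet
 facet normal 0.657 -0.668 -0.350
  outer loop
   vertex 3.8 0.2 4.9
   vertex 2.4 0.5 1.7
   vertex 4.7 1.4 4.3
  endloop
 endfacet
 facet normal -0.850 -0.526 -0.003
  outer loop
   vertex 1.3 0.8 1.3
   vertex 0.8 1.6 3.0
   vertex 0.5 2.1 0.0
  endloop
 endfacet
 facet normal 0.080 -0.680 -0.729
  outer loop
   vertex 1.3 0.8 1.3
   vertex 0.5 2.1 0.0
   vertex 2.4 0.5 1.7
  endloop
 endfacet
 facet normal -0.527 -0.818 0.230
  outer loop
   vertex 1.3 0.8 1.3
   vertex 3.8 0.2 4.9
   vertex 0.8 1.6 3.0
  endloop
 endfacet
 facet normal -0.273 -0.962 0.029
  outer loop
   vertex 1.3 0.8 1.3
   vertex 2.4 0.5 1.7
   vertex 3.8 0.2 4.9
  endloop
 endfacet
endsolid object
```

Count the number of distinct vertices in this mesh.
10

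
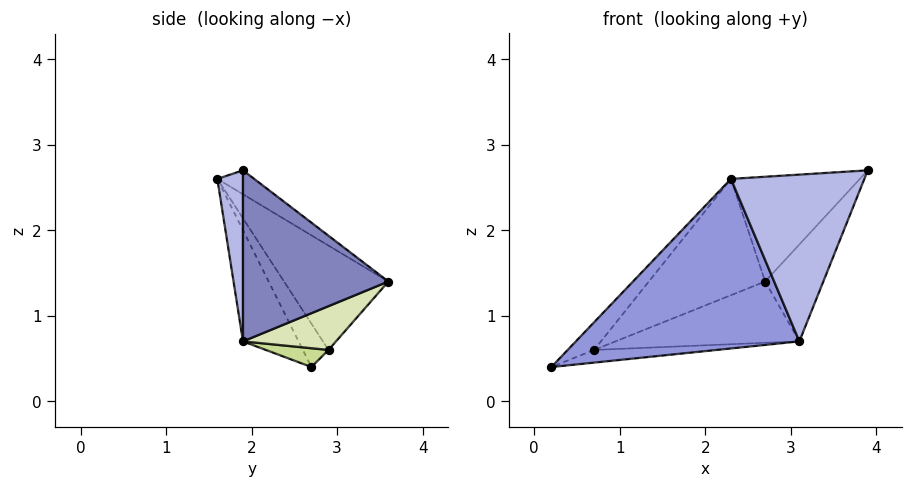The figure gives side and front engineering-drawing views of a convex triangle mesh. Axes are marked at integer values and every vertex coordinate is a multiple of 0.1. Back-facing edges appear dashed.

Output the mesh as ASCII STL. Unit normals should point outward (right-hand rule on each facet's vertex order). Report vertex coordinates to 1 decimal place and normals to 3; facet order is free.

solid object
 facet normal -0.152 0.531 0.834
  outer loop
   vertex 2.3 1.6 2.6
   vertex 3.9 1.9 2.7
   vertex 2.7 3.6 1.4
  endloop
 endfacet
 facet normal 0.870 0.348 -0.348
  outer loop
   vertex 3.1 1.9 0.7
   vertex 2.7 3.6 1.4
   vertex 3.9 1.9 2.7
  endloop
 endfacet
 facet normal -0.234 -0.940 -0.247
  outer loop
   vertex 3.1 1.9 0.7
   vertex 2.3 1.6 2.6
   vertex 0.2 2.7 0.4
  endloop
 endfacet
 facet normal 0.188 -0.979 -0.075
  outer loop
   vertex 3.1 1.9 0.7
   vertex 3.9 1.9 2.7
   vertex 2.3 1.6 2.6
  endloop
 endfacet
 facet normal -0.487 0.501 0.715
  outer loop
   vertex 0.7 2.9 0.6
   vertex 0.2 2.7 0.4
   vertex 2.3 1.6 2.6
  endloop
 endfacet
 facet normal -0.468 0.522 0.713
  outer loop
   vertex 0.7 2.9 0.6
   vertex 2.3 1.6 2.6
   vertex 2.7 3.6 1.4
  endloop
 endfacet
 facet normal 0.201 0.394 -0.897
  outer loop
   vertex 0.7 2.9 0.6
   vertex 3.1 1.9 0.7
   vertex 0.2 2.7 0.4
  endloop
 endfacet
 facet normal 0.209 0.414 -0.886
  outer loop
   vertex 0.7 2.9 0.6
   vertex 2.7 3.6 1.4
   vertex 3.1 1.9 0.7
  endloop
 endfacet
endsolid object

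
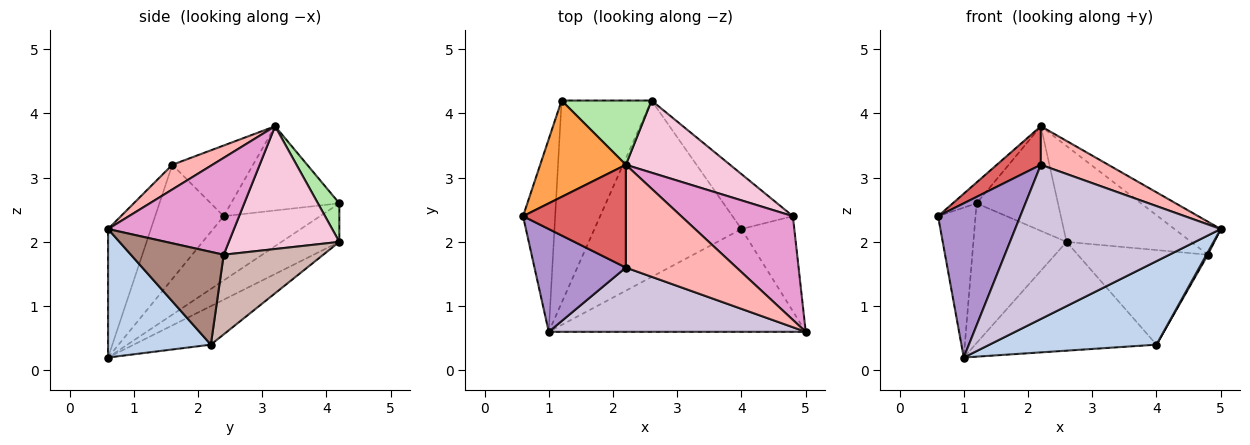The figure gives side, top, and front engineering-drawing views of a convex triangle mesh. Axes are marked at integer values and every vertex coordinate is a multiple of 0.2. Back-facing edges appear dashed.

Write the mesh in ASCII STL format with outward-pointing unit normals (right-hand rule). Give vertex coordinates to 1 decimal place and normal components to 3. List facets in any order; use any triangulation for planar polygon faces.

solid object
 facet normal -0.845 0.329 -0.422
  outer loop
   vertex 1.0 0.6 0.2
   vertex 0.6 2.4 2.4
   vertex 1.2 4.2 2.6
  endloop
 endfacet
 facet normal 0.362 -0.588 -0.724
  outer loop
   vertex 4.0 2.2 0.4
   vertex 5.0 0.6 2.2
   vertex 1.0 0.6 0.2
  endloop
 endfacet
 facet normal -0.693 0.153 0.705
  outer loop
   vertex 2.2 3.2 3.8
   vertex 1.2 4.2 2.6
   vertex 0.6 2.4 2.4
  endloop
 endfacet
 facet normal -0.333 0.536 -0.776
  outer loop
   vertex 2.6 4.2 2.0
   vertex 1.0 0.6 0.2
   vertex 1.2 4.2 2.6
  endloop
 endfacet
 facet normal -0.218 0.512 -0.831
  outer loop
   vertex 2.6 4.2 2.0
   vertex 4.0 2.2 0.4
   vertex 1.0 0.6 0.2
  endloop
 endfacet
 facet normal 0.219 0.832 0.511
  outer loop
   vertex 2.6 4.2 2.0
   vertex 1.2 4.2 2.6
   vertex 2.2 3.2 3.8
  endloop
 endfacet
 facet normal -0.541 -0.295 0.787
  outer loop
   vertex 2.2 1.6 3.2
   vertex 2.2 3.2 3.8
   vertex 0.6 2.4 2.4
  endloop
 endfacet
 facet normal 0.205 -0.344 0.917
  outer loop
   vertex 2.2 1.6 3.2
   vertex 5.0 0.6 2.2
   vertex 2.2 3.2 3.8
  endloop
 endfacet
 facet normal -0.570 -0.684 0.456
  outer loop
   vertex 2.2 1.6 3.2
   vertex 0.6 2.4 2.4
   vertex 1.0 0.6 0.2
  endloop
 endfacet
 facet normal -0.189 -0.906 0.378
  outer loop
   vertex 2.2 1.6 3.2
   vertex 1.0 0.6 0.2
   vertex 5.0 0.6 2.2
  endloop
 endfacet
 facet normal 0.869 -0.013 -0.495
  outer loop
   vertex 4.8 2.4 1.8
   vertex 5.0 0.6 2.2
   vertex 4.0 2.2 0.4
  endloop
 endfacet
 facet normal 0.552 0.721 -0.418
  outer loop
   vertex 4.8 2.4 1.8
   vertex 4.0 2.2 0.4
   vertex 2.6 4.2 2.0
  endloop
 endfacet
 facet normal 0.637 0.234 0.734
  outer loop
   vertex 4.8 2.4 1.8
   vertex 2.2 3.2 3.8
   vertex 5.0 0.6 2.2
  endloop
 endfacet
 facet normal 0.578 0.652 0.491
  outer loop
   vertex 4.8 2.4 1.8
   vertex 2.6 4.2 2.0
   vertex 2.2 3.2 3.8
  endloop
 endfacet
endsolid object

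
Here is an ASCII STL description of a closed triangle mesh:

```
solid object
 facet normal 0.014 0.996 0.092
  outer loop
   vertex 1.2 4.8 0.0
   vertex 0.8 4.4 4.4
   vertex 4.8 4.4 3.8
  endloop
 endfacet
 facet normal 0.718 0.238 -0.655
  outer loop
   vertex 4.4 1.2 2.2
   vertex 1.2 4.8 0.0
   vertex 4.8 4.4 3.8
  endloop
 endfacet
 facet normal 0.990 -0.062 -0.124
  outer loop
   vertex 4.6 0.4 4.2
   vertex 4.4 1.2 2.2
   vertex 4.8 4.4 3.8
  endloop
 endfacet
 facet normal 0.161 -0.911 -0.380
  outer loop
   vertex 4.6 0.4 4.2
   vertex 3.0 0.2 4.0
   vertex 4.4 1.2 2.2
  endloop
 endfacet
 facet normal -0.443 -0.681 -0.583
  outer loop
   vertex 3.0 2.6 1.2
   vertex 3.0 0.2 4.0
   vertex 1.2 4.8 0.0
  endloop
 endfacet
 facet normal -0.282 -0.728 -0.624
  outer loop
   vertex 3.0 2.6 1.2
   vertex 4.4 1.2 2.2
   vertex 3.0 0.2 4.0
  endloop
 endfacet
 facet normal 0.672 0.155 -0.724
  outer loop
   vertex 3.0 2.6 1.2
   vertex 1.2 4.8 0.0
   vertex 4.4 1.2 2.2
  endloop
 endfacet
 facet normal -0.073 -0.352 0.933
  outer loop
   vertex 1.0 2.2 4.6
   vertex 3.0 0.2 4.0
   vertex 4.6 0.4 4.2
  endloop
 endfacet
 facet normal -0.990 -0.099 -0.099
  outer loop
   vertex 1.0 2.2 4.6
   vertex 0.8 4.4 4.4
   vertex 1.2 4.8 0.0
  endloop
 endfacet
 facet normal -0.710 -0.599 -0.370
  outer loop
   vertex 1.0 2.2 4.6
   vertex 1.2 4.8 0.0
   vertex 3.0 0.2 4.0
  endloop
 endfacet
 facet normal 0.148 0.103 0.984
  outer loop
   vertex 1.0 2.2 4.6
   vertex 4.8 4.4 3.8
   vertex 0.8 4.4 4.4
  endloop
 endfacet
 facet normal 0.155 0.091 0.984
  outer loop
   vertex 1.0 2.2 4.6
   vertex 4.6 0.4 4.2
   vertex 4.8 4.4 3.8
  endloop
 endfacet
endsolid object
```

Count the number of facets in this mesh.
12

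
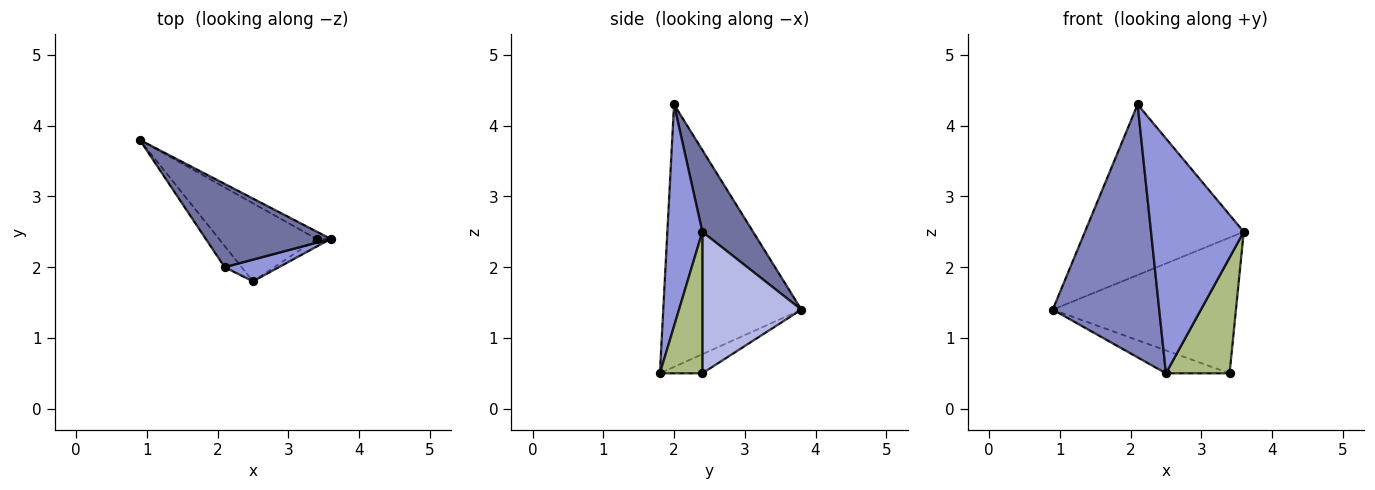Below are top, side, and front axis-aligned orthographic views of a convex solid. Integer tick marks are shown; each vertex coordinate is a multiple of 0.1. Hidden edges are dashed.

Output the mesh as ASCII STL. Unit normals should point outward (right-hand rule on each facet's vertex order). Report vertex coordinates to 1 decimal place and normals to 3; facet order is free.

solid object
 facet normal 0.276 0.864 0.422
  outer loop
   vertex 2.1 2.0 4.3
   vertex 3.6 2.4 2.5
   vertex 0.9 3.8 1.4
  endloop
 endfacet
 facet normal -0.791 -0.610 -0.051
  outer loop
   vertex 2.5 1.8 0.5
   vertex 2.1 2.0 4.3
   vertex 0.9 3.8 1.4
  endloop
 endfacet
 facet normal 0.352 -0.932 0.086
  outer loop
   vertex 2.5 1.8 0.5
   vertex 3.6 2.4 2.5
   vertex 2.1 2.0 4.3
  endloop
 endfacet
 facet normal 0.475 0.879 -0.047
  outer loop
   vertex 3.4 2.4 0.5
   vertex 0.9 3.8 1.4
   vertex 3.6 2.4 2.5
  endloop
 endfacet
 facet normal -0.185 0.277 -0.943
  outer loop
   vertex 3.4 2.4 0.5
   vertex 2.5 1.8 0.5
   vertex 0.9 3.8 1.4
  endloop
 endfacet
 facet normal 0.554 -0.831 -0.055
  outer loop
   vertex 3.4 2.4 0.5
   vertex 3.6 2.4 2.5
   vertex 2.5 1.8 0.5
  endloop
 endfacet
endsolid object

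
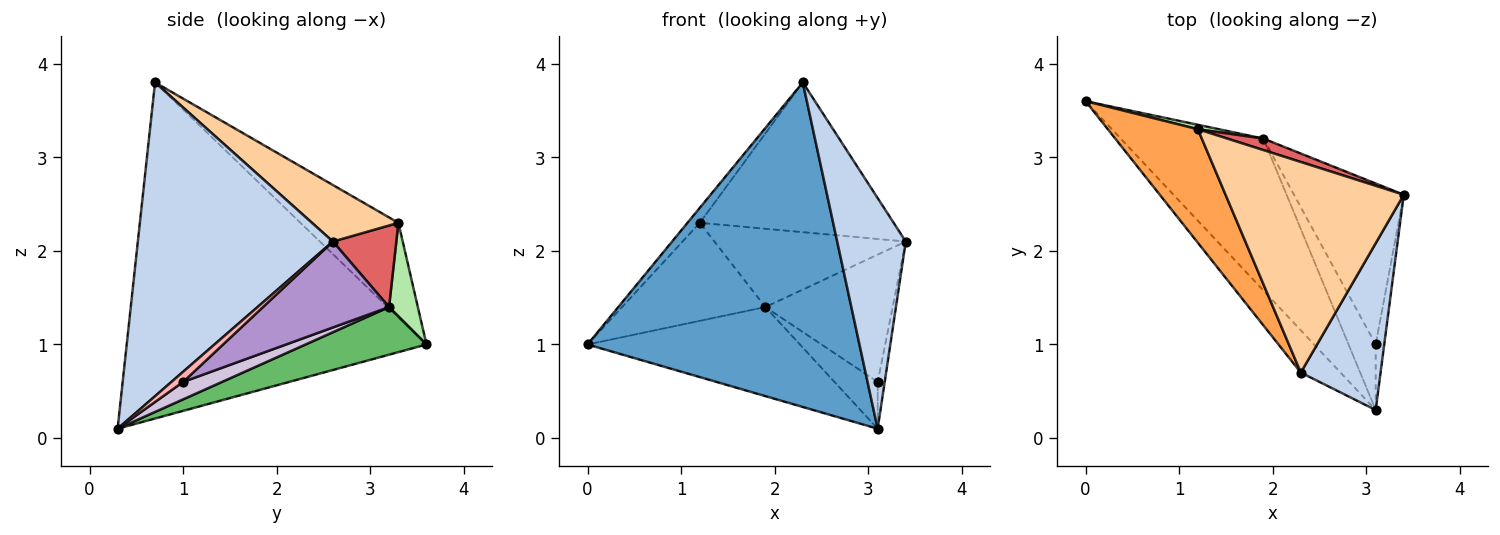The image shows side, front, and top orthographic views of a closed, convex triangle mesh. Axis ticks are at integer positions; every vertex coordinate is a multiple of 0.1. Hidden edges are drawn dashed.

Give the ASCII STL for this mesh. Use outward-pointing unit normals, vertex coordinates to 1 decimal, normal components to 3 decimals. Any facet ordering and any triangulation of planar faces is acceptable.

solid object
 facet normal -0.738 -0.669 -0.087
  outer loop
   vertex 2.3 0.7 3.8
   vertex 0.0 3.6 1.0
   vertex 3.1 0.3 0.1
  endloop
 endfacet
 facet normal 0.917 -0.322 0.233
  outer loop
   vertex 2.3 0.7 3.8
   vertex 3.1 0.3 0.1
   vertex 3.4 2.6 2.1
  endloop
 endfacet
 facet normal -0.721 0.091 0.687
  outer loop
   vertex 1.2 3.3 2.3
   vertex 0.0 3.6 1.0
   vertex 2.3 0.7 3.8
  endloop
 endfacet
 facet normal 0.250 0.561 0.789
  outer loop
   vertex 1.2 3.3 2.3
   vertex 2.3 0.7 3.8
   vertex 3.4 2.6 2.1
  endloop
 endfacet
 facet normal 0.277 0.486 -0.829
  outer loop
   vertex 1.9 3.2 1.4
   vertex 3.1 0.3 0.1
   vertex 0.0 3.6 1.0
  endloop
 endfacet
 facet normal 0.197 0.979 0.044
  outer loop
   vertex 1.9 3.2 1.4
   vertex 0.0 3.6 1.0
   vertex 1.2 3.3 2.3
  endloop
 endfacet
 facet normal 0.312 0.940 0.138
  outer loop
   vertex 1.9 3.2 1.4
   vertex 1.2 3.3 2.3
   vertex 3.4 2.6 2.1
  endloop
 endfacet
 facet normal 0.696 0.417 -0.584
  outer loop
   vertex 3.1 1.0 0.6
   vertex 3.4 2.6 2.1
   vertex 3.1 0.3 0.1
  endloop
 endfacet
 facet normal 0.523 0.529 -0.668
  outer loop
   vertex 3.1 1.0 0.6
   vertex 1.9 3.2 1.4
   vertex 3.4 2.6 2.1
  endloop
 endfacet
 facet normal 0.464 0.515 -0.721
  outer loop
   vertex 3.1 1.0 0.6
   vertex 3.1 0.3 0.1
   vertex 1.9 3.2 1.4
  endloop
 endfacet
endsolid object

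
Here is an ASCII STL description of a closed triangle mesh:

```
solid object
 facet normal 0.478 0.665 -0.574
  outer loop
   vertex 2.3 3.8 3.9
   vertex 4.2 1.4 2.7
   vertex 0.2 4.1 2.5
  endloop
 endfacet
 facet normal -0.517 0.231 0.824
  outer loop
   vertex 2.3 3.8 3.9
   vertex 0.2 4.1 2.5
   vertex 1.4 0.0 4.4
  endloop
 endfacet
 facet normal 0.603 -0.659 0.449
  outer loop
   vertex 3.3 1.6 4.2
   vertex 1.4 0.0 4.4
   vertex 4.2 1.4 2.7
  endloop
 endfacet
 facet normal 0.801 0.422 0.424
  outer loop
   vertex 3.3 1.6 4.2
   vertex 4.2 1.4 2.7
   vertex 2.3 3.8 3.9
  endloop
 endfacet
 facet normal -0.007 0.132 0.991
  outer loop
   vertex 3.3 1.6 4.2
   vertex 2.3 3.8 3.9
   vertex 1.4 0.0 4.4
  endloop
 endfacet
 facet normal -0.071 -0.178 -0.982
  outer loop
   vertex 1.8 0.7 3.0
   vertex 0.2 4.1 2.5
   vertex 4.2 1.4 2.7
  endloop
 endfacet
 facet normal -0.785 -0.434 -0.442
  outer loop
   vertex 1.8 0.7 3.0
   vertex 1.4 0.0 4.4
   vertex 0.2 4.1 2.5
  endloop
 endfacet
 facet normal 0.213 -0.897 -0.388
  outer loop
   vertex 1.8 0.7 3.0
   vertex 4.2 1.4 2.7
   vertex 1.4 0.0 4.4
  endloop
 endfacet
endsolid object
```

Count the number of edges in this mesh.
12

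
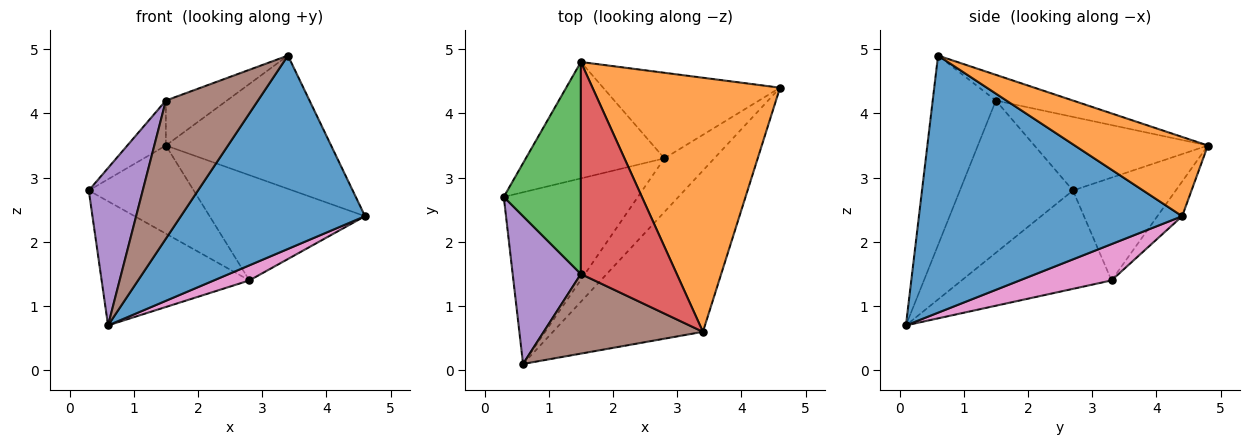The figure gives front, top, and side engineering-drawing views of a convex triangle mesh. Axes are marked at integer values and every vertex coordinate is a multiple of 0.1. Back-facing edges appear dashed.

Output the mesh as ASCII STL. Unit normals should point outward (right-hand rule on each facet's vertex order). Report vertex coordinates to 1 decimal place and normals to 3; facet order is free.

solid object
 facet normal 0.739 -0.517 -0.431
  outer loop
   vertex 0.6 0.1 0.7
   vertex 4.6 4.4 2.4
   vertex 3.4 0.6 4.9
  endloop
 endfacet
 facet normal 0.350 0.435 0.829
  outer loop
   vertex 1.5 4.8 3.5
   vertex 3.4 0.6 4.9
   vertex 4.6 4.4 2.4
  endloop
 endfacet
 facet normal -0.682 0.152 0.715
  outer loop
   vertex 1.5 1.5 4.2
   vertex 1.5 4.8 3.5
   vertex 0.3 2.7 2.8
  endloop
 endfacet
 facet normal -0.254 0.201 0.946
  outer loop
   vertex 1.5 1.5 4.2
   vertex 3.4 0.6 4.9
   vertex 1.5 4.8 3.5
  endloop
 endfacet
 facet normal -0.837 -0.399 0.375
  outer loop
   vertex 1.5 1.5 4.2
   vertex 0.3 2.7 2.8
   vertex 0.6 0.1 0.7
  endloop
 endfacet
 facet normal -0.511 -0.745 0.429
  outer loop
   vertex 1.5 1.5 4.2
   vertex 0.6 0.1 0.7
   vertex 3.4 0.6 4.9
  endloop
 endfacet
 facet normal 0.574 -0.222 -0.788
  outer loop
   vertex 2.8 3.3 1.4
   vertex 4.6 4.4 2.4
   vertex 0.6 0.1 0.7
  endloop
 endfacet
 facet normal -0.123 0.770 -0.626
  outer loop
   vertex 2.8 3.3 1.4
   vertex 1.5 4.8 3.5
   vertex 4.6 4.4 2.4
  endloop
 endfacet
 facet normal -0.511 0.504 -0.697
  outer loop
   vertex 2.8 3.3 1.4
   vertex 0.6 0.1 0.7
   vertex 0.3 2.7 2.8
  endloop
 endfacet
 facet normal -0.509 0.520 -0.686
  outer loop
   vertex 2.8 3.3 1.4
   vertex 0.3 2.7 2.8
   vertex 1.5 4.8 3.5
  endloop
 endfacet
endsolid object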